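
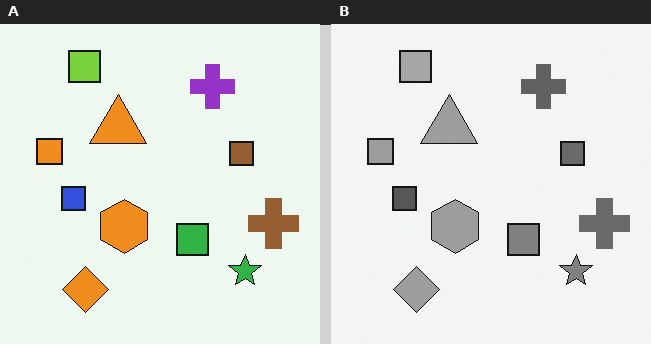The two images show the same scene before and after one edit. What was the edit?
This is the original image converted to grayscale.

All color is removed — every shape is now a shade of grey.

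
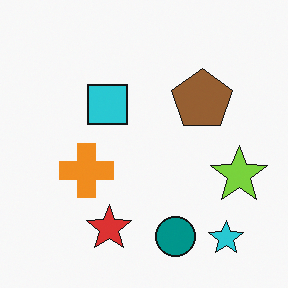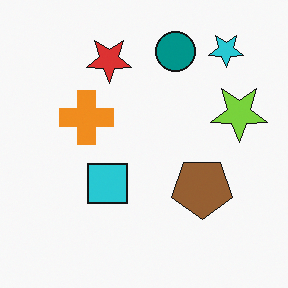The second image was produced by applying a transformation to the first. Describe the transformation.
This is the original image flipped vertically (top ↔ bottom).

The cyan star is in the bottom-right of the first image and the top-right of the second — shapes on opposite sides of the horizontal midline have swapped in a mirror flip.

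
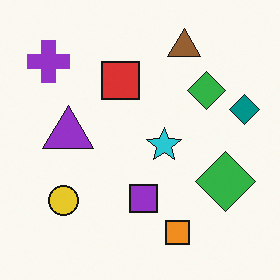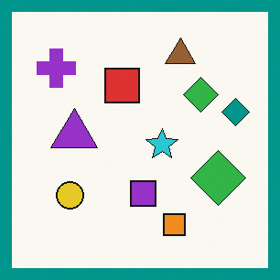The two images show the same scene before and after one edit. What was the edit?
This is the original image framed with a teal border.

A solid teal frame runs around the edge of the second image, with the content slightly shrunk inside it.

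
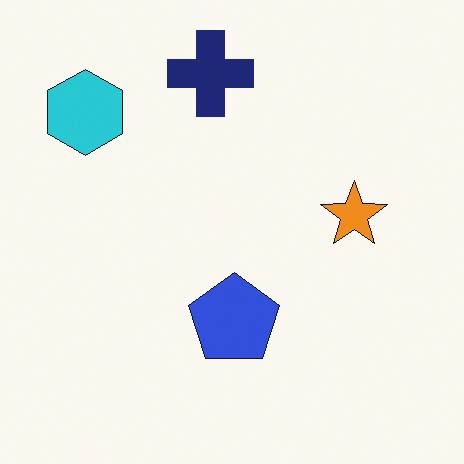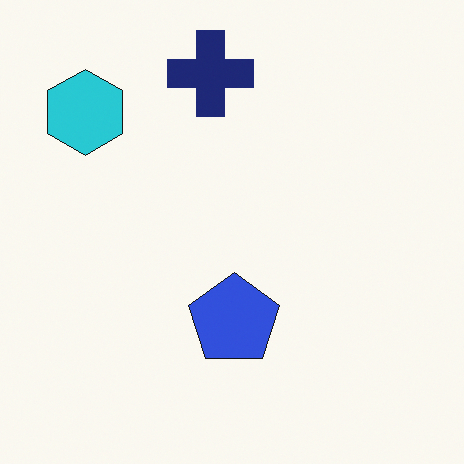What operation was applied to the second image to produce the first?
This is the original image overlaid with an additional orange star.

An orange star appears in the first image that is absent from the second.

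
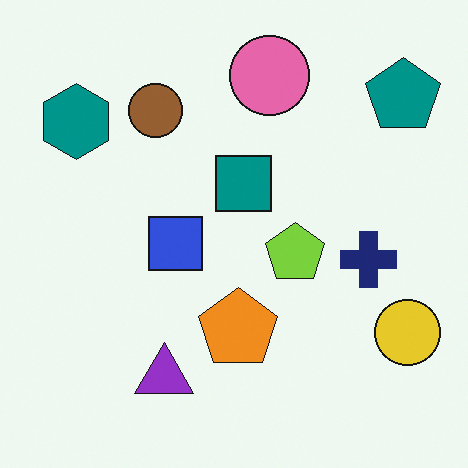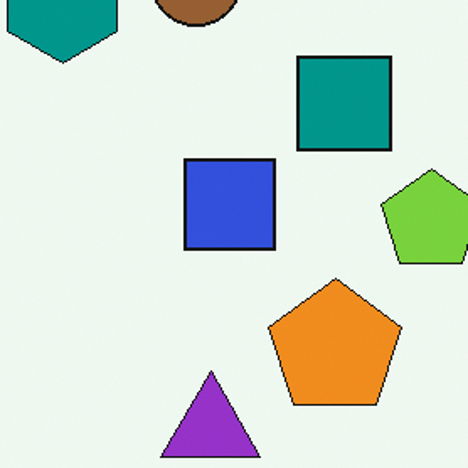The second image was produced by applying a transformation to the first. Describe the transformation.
This is the original image cropped tightly and scaled back up.

The visible shapes are larger and the field of view is narrower; shapes near the original edges may be partly or wholly outside the frame — a crop-and-rescale.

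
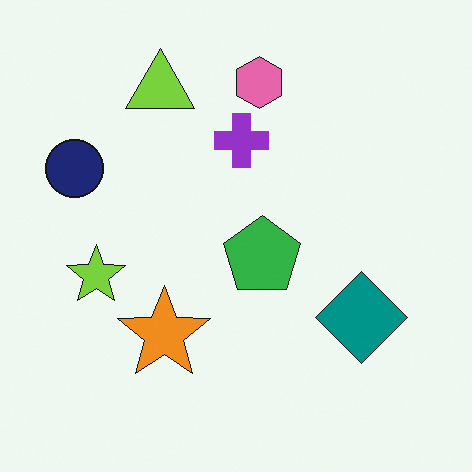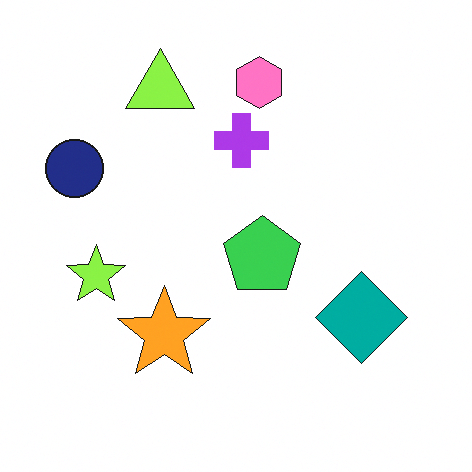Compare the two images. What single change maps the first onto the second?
The image was brightened a little.

Every pixel — background and shapes alike — is uniformly brightened.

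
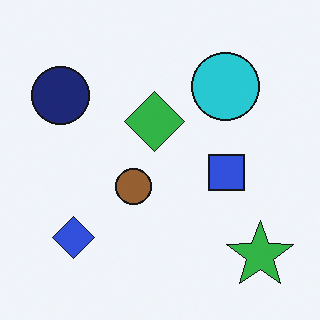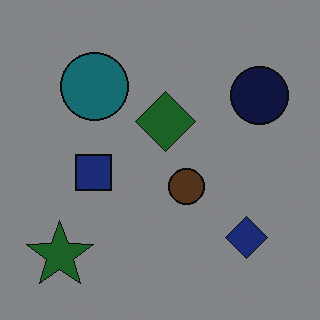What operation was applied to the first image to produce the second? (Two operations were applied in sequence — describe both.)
Flipped horizontally (left ↔ right), then substantially darkened.

The green star is in the bottom-right of the first image and the bottom-left of the second — shapes on opposite sides of the vertical midline have swapped in a mirror flip. Every pixel — background and shapes alike — is uniformly darkened.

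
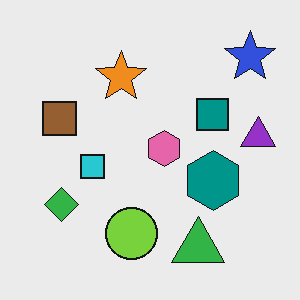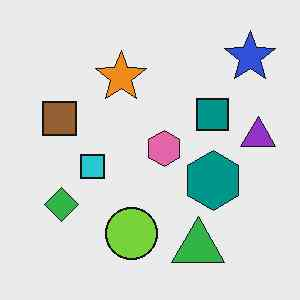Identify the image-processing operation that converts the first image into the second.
The transformation is: JPEG-compressed with visible artifacts.

Blocky 8×8 compression artifacts appear around shape edges and the flat background shows ringing — characteristic JPEG degradation.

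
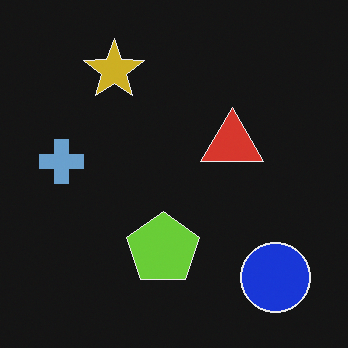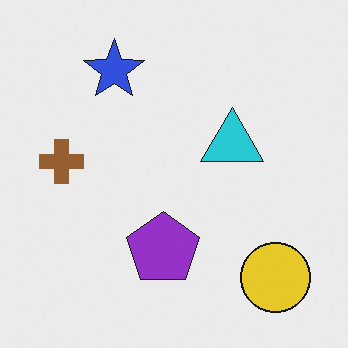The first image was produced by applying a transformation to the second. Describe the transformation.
It was color-inverted (negative).

The light background has become dark and every shape's color is its complement — a photographic negative.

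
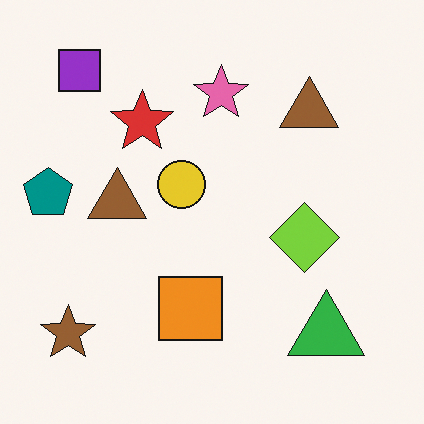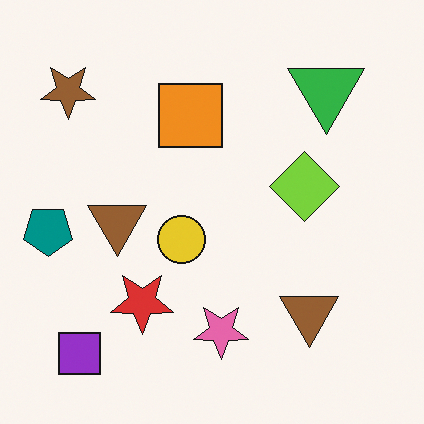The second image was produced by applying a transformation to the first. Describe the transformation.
It was flipped vertically (top ↔ bottom).

The purple square is in the top-left of the first image and the bottom-left of the second — shapes on opposite sides of the horizontal midline have swapped in a mirror flip.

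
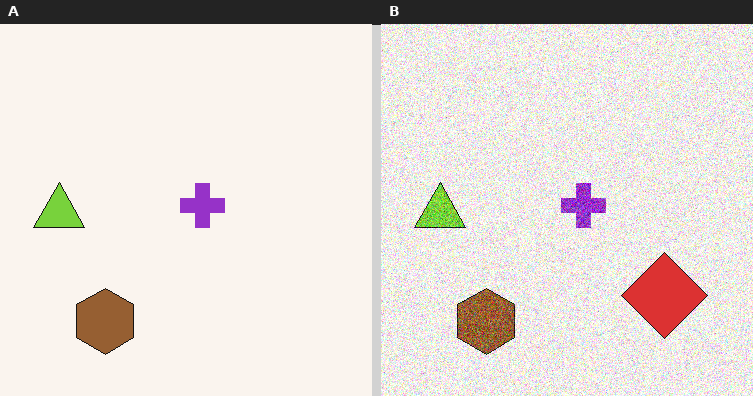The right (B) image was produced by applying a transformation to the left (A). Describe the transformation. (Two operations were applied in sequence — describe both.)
Degraded with strong gaussian noise, then overlaid with an additional red diamond.

Random speckle covers the whole image, including the flat background. A red diamond appears in the right (B) image that is absent from the left (A).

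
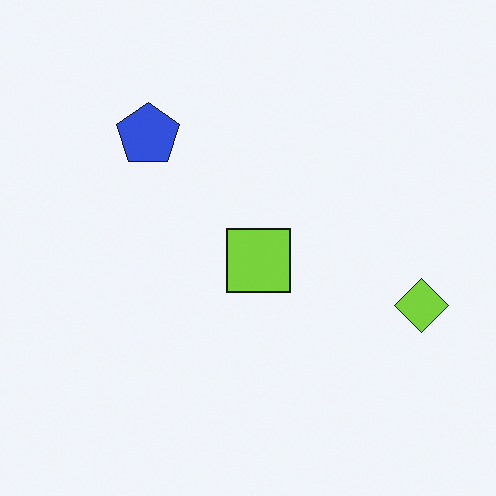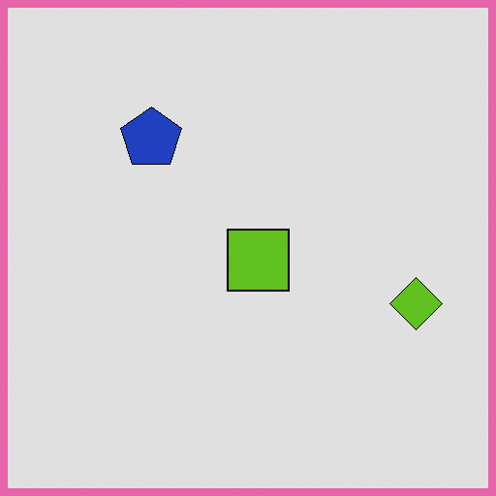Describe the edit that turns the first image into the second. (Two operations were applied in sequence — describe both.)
It was moderately posterized, then framed with a pink border.

Each flat color has snapped to a coarser quantized level — most visibly, the near-white background has dropped to a flat grey. A solid pink frame runs around the edge of the second image, with the content slightly shrunk inside it.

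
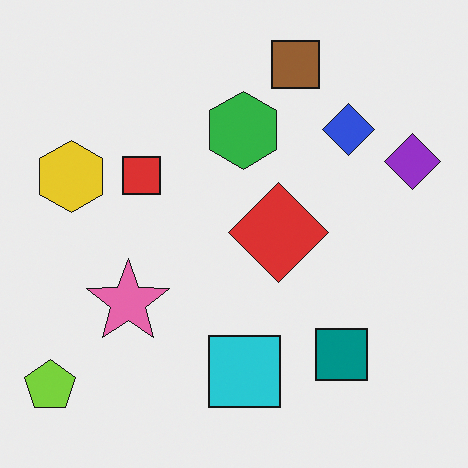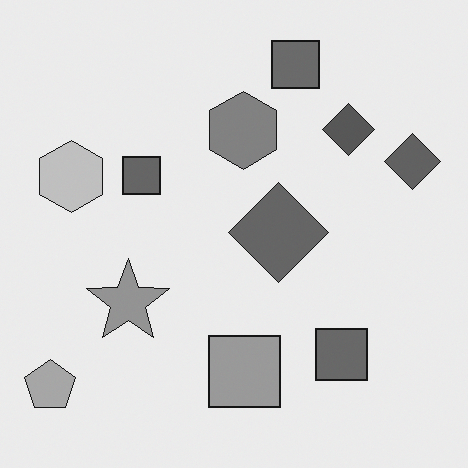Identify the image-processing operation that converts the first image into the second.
Converted to grayscale.

All color is removed — every shape is now a shade of grey.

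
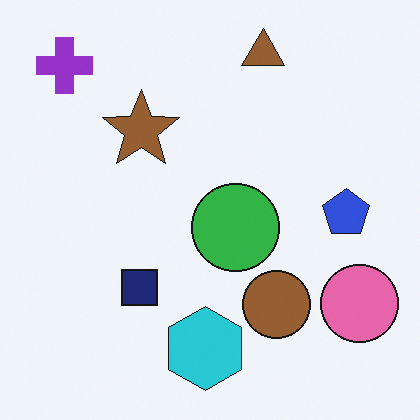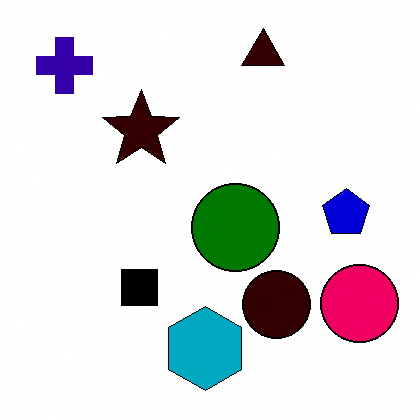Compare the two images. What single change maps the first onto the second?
Given much higher contrast.

Tones are pushed away from mid-grey across the whole image — a global contrast change.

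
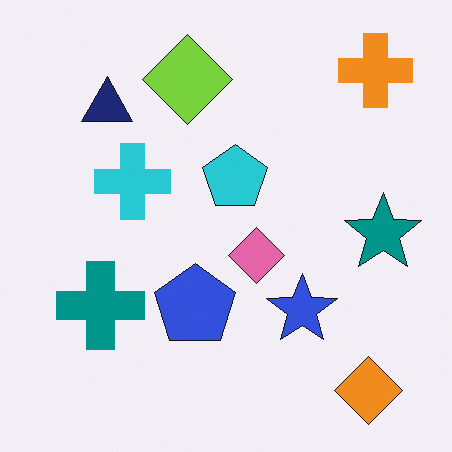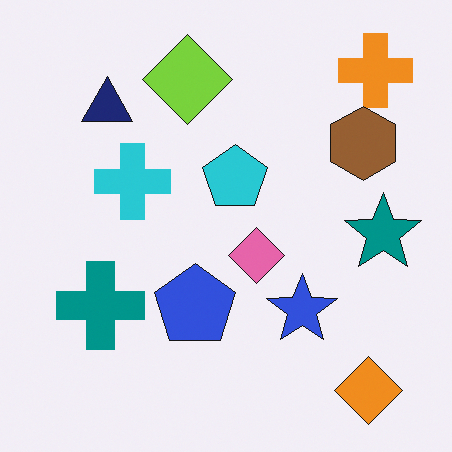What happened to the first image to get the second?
This is the original image overlaid with an additional brown hexagon.

A brown hexagon appears in the second image that is absent from the first.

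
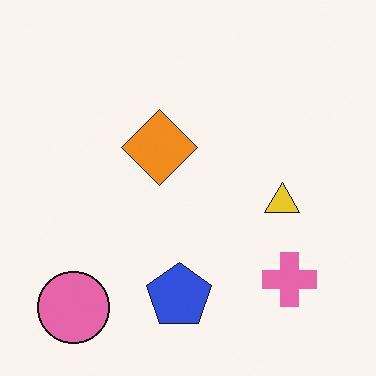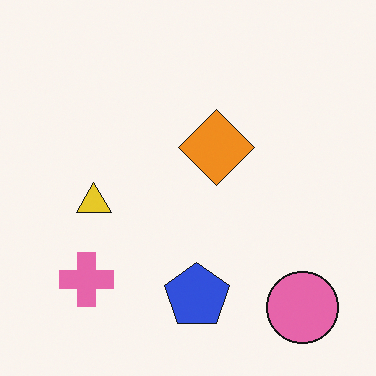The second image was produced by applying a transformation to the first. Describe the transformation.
It was flipped horizontally (left ↔ right).

The pink circle is in the bottom-left of the first image and the bottom-right of the second — shapes on opposite sides of the vertical midline have swapped in a mirror flip.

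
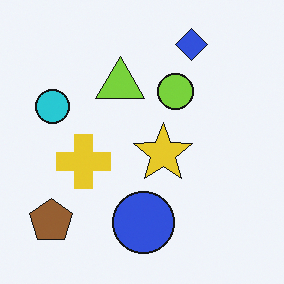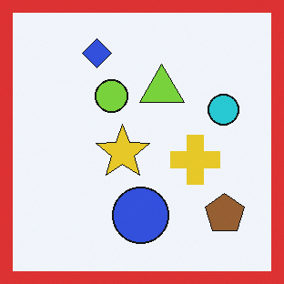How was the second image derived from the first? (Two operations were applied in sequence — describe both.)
This is the original image flipped horizontally (left ↔ right), then framed with a red border.

The brown pentagon is in the bottom-left of the first image and the bottom-right of the second — shapes on opposite sides of the vertical midline have swapped in a mirror flip. A solid red frame runs around the edge of the second image, with the content slightly shrunk inside it.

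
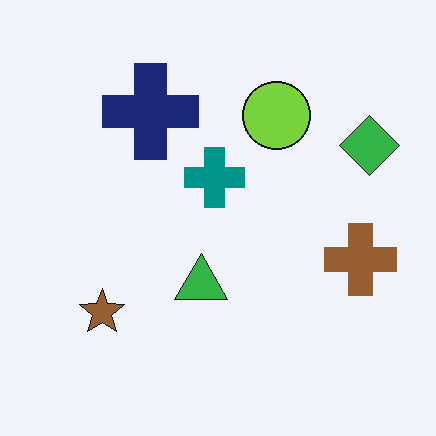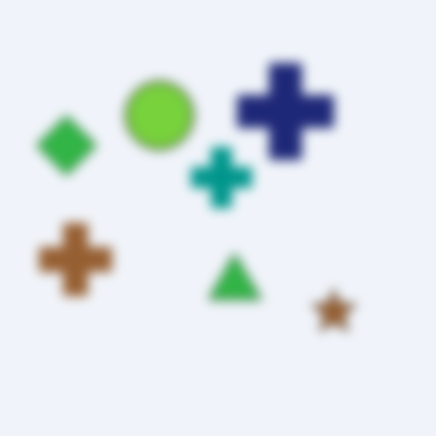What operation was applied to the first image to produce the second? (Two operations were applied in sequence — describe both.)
The transformation is: heavily blurred, then flipped horizontally (left ↔ right).

Shape edges and outlines are uniformly softened across the whole image. The green diamond is in the top-right of the first image and the top-left of the second — shapes on opposite sides of the vertical midline have swapped in a mirror flip.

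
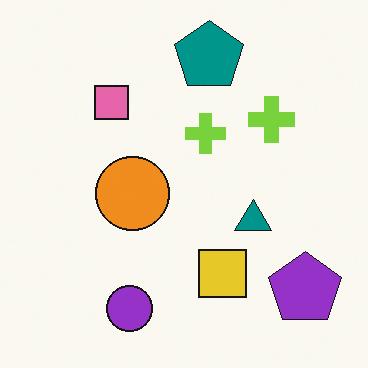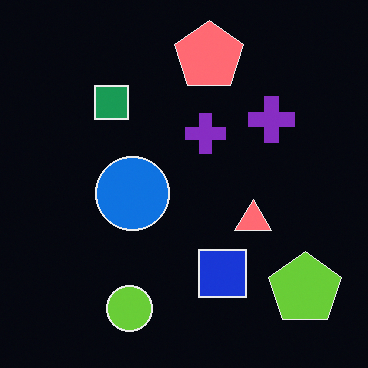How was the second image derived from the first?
The image was color-inverted (negative).

The light background has become dark and every shape's color is its complement — a photographic negative.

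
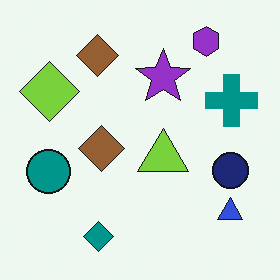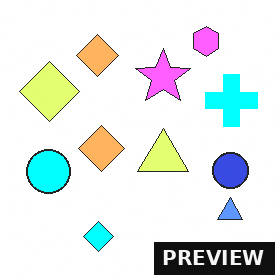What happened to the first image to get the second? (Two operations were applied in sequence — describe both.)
The second image is the first brightened a lot, then watermarked with the text "PREVIEW" in the lower-right corner.

Every pixel — background and shapes alike — is uniformly brightened. A dark label reading "PREVIEW" appears in the lower-right corner.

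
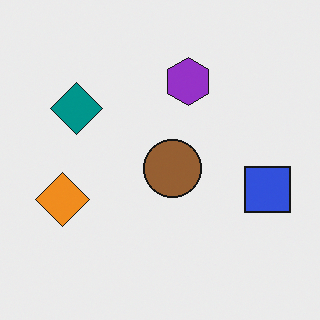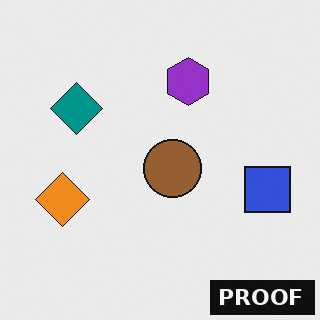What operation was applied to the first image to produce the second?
The image was watermarked with the text "PROOF" in the lower-right corner.

A dark label reading "PROOF" appears in the lower-right corner.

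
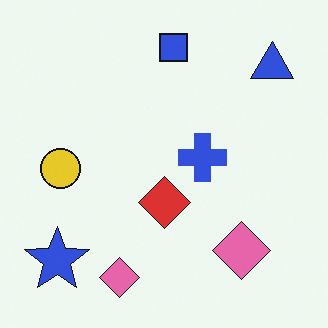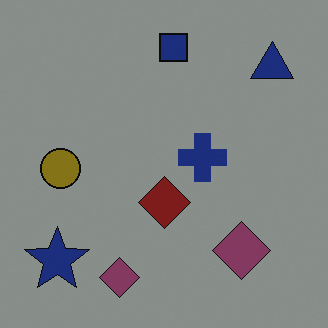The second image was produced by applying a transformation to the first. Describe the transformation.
The transformation is: substantially darkened.

Every pixel — background and shapes alike — is uniformly darkened.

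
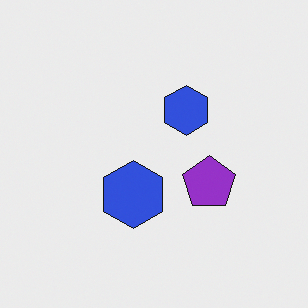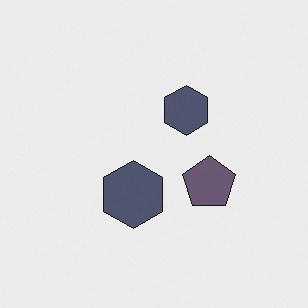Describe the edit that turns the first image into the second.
This is the original image made much more muted (saturation change).

All colors are more muted and greyish — a global saturation change.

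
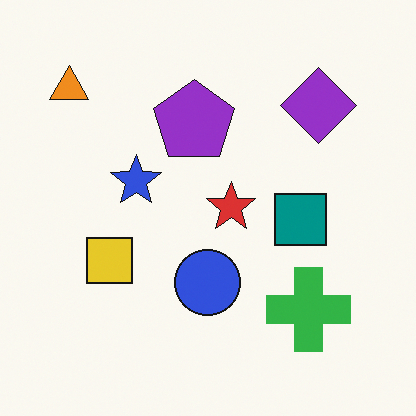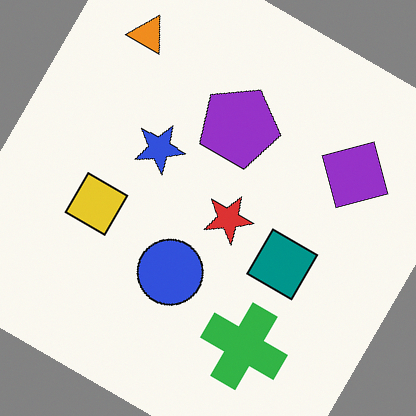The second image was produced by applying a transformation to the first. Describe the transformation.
It was rotated clockwise by a large amount — several tens of degrees.

Every shape is tilted by the same angle and the image corners show triangular fill wedges — a whole-image rotation by a non-right angle.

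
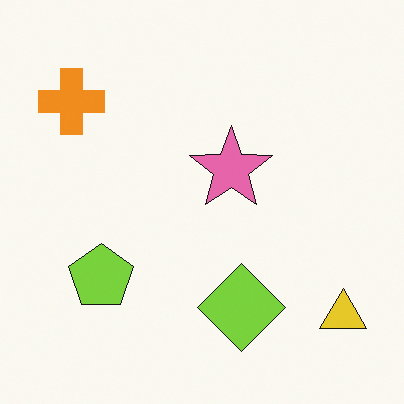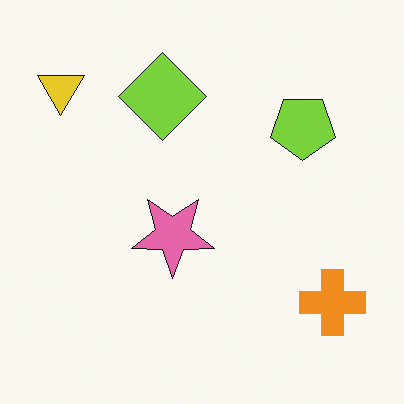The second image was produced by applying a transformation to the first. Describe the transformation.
It was rotated 180°.

The yellow triangle sits in the bottom-right of the first image and the top-left of the second — consistent with a whole-image 180° rotation.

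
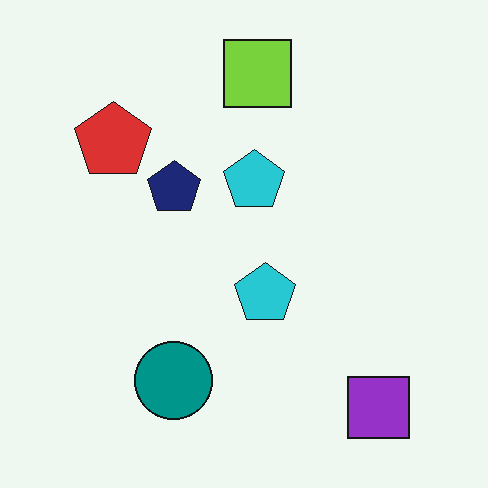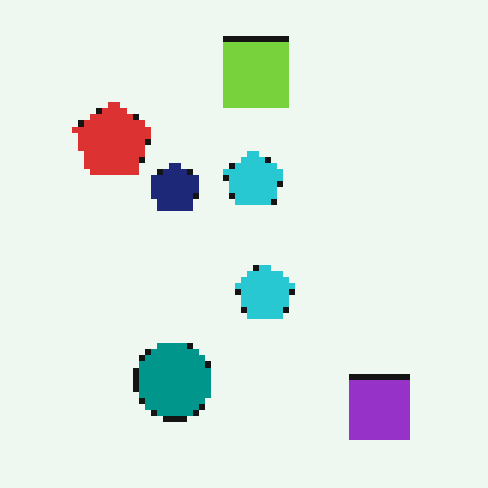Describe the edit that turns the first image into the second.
The transformation is: pixelated into visible square blocks.

Shapes are reduced to large square blocks; fine edges and outlines are lost — a downscale-then-upscale (mosaic) effect.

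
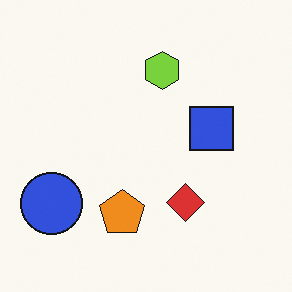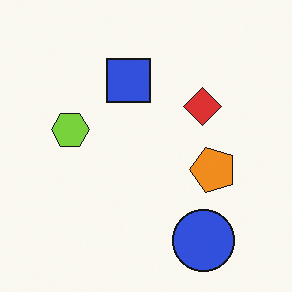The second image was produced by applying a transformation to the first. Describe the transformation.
The transformation is: rotated 90° counter-clockwise.

The blue circle sits in the bottom-left of the first image and the bottom-right of the second — consistent with a whole-image 90° counter-clockwise rotation.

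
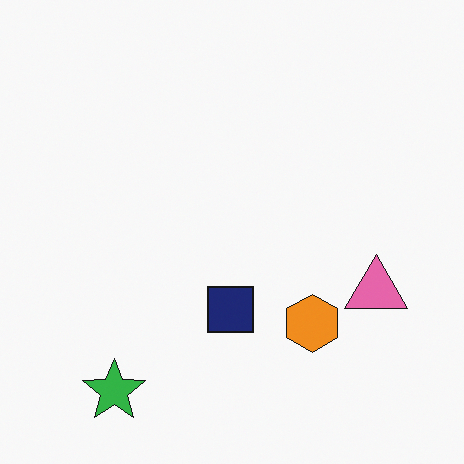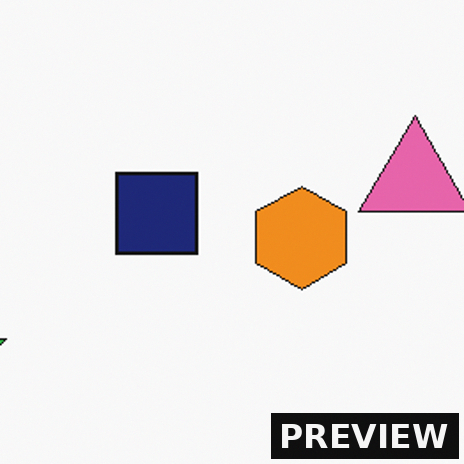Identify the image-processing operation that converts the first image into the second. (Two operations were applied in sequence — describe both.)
This is the original image cropped to a noticeably smaller region and rescaled, then watermarked with the text "PREVIEW" in the lower-right corner.

The visible shapes are larger and the field of view is narrower; shapes near the original edges may be partly or wholly outside the frame — a crop-and-rescale. A dark label reading "PREVIEW" appears in the lower-right corner.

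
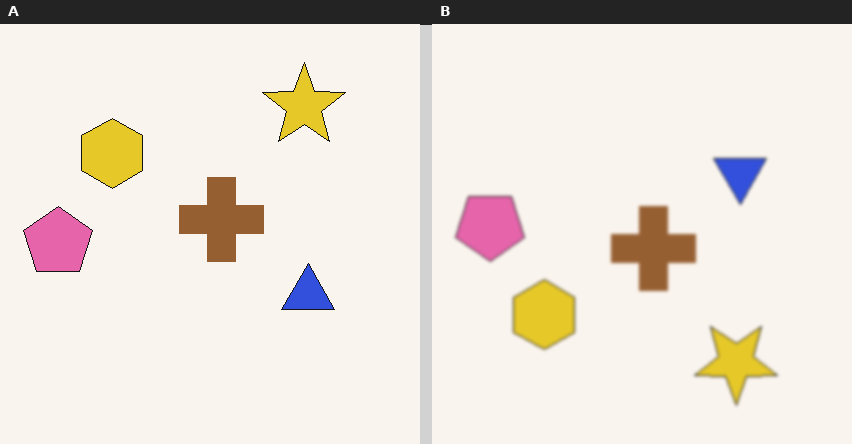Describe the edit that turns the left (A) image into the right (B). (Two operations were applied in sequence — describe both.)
The image was lightly blurred, then flipped vertically (top ↔ bottom).

Shape edges and outlines are uniformly softened across the whole image. The yellow star is in the top-right of the left (A) image and the bottom-right of the right (B) — shapes on opposite sides of the horizontal midline have swapped in a mirror flip.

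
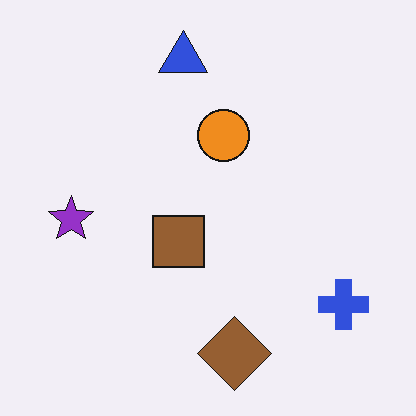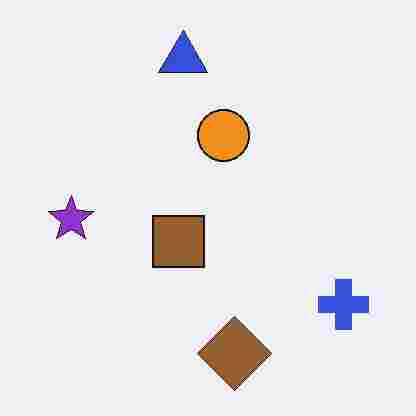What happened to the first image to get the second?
This is the original image heavily JPEG-compressed with obvious blocking artifacts.

Blocky 8×8 compression artifacts appear around shape edges and the flat background shows ringing — characteristic JPEG degradation.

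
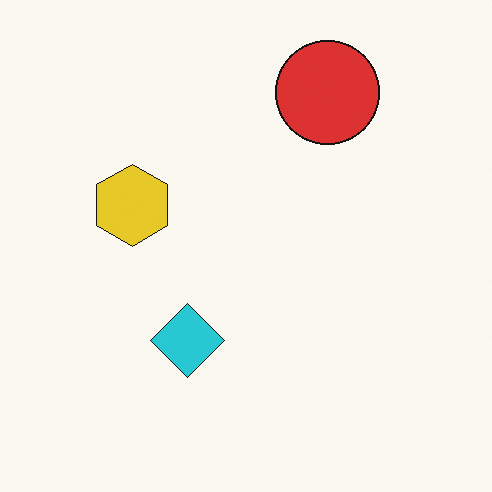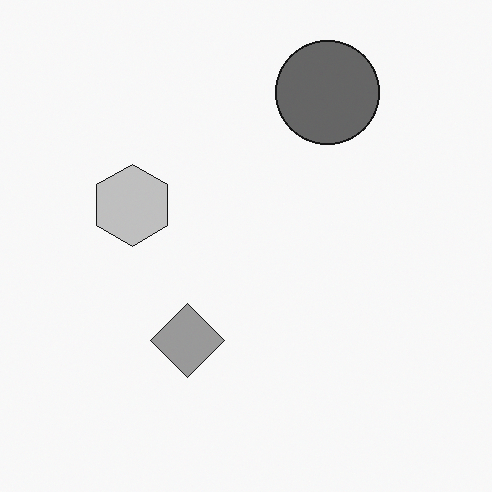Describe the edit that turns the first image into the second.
This is the original image converted to grayscale.

All color is removed — every shape is now a shade of grey.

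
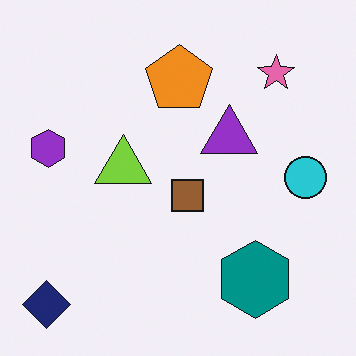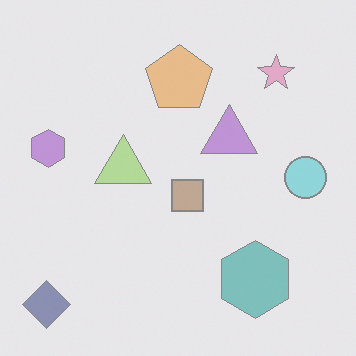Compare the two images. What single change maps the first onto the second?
Washed out (contrast reduced).

Tones are pushed toward mid-grey across the whole image — a global contrast change.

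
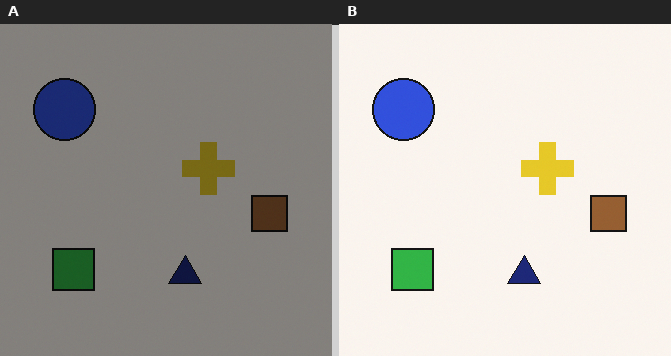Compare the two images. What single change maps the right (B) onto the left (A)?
This is the original image darkened a lot.

Every pixel — background and shapes alike — is uniformly darkened.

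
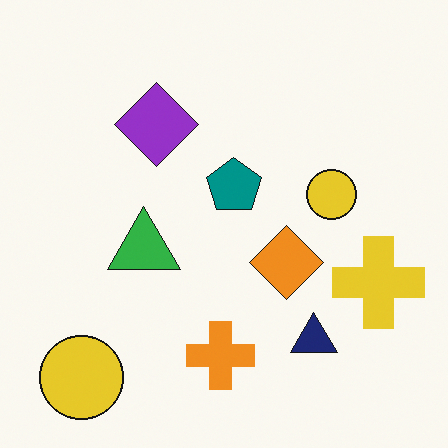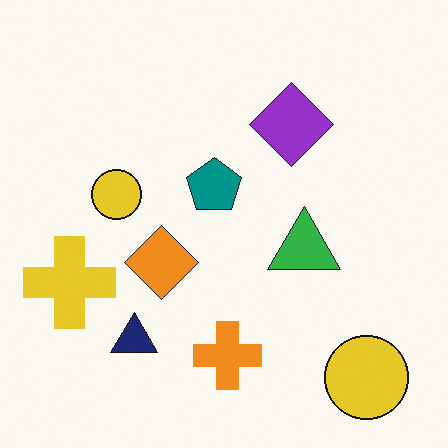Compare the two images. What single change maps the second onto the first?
It was flipped horizontally (left ↔ right).

The yellow cross is in the left of the second image and the right of the first — shapes on opposite sides of the vertical midline have swapped in a mirror flip.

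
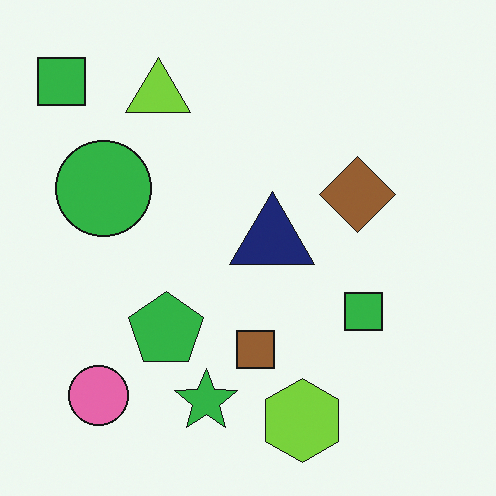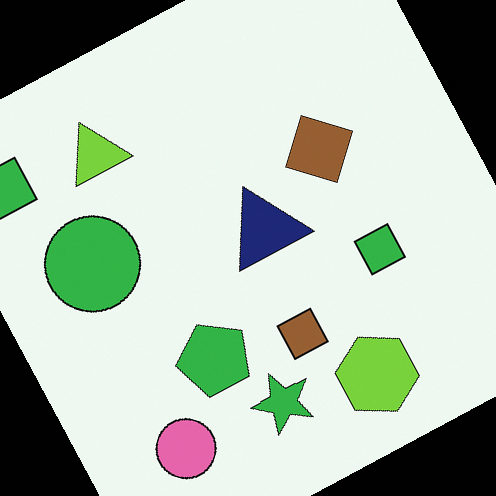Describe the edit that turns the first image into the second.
The second image is the first rotated counter-clockwise by a clearly visible amount.

Every shape is tilted by the same angle and the image corners show triangular fill wedges — a whole-image rotation by a non-right angle.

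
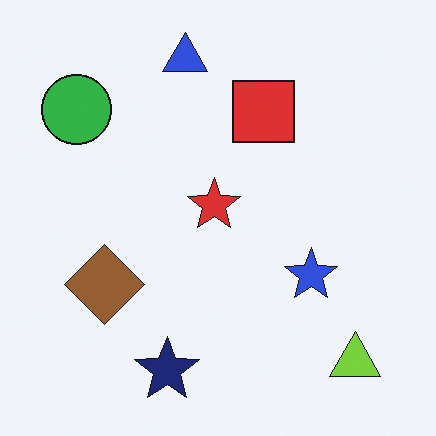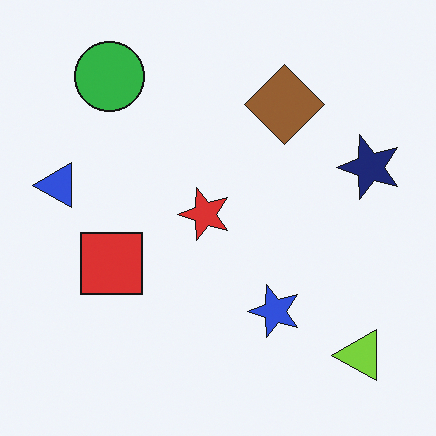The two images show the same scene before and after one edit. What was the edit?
Transposed (reflected across the top-left ↔ bottom-right diagonal).

Shapes have swapped their row and column positions — what was in the top-right is now in the bottom-left — a diagonal reflection.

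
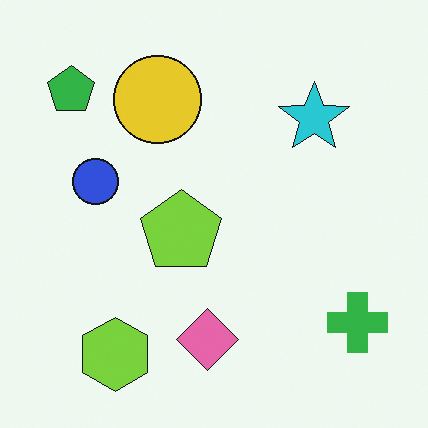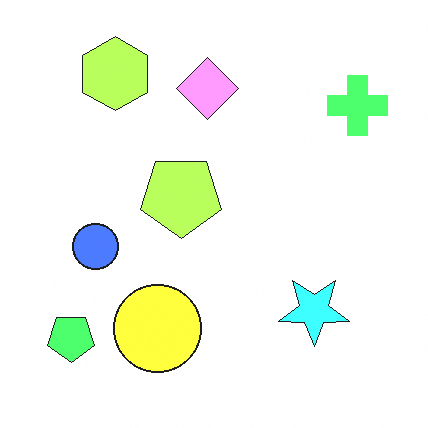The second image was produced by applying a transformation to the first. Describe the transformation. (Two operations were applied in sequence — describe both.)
Substantially brightened, then flipped vertically (top ↔ bottom).

Every pixel — background and shapes alike — is uniformly brightened. The lime hexagon is in the bottom-left of the first image and the top-left of the second — shapes on opposite sides of the horizontal midline have swapped in a mirror flip.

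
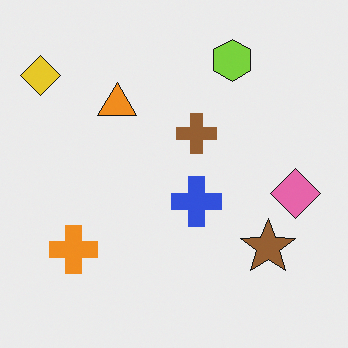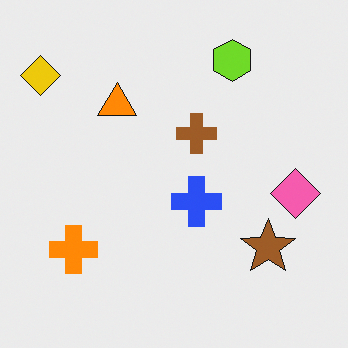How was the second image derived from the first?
It was slightly oversaturated.

All colors are more vivid — a global saturation change.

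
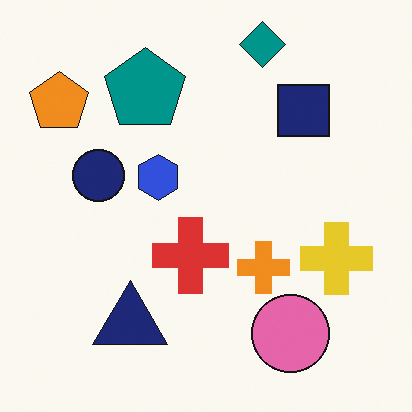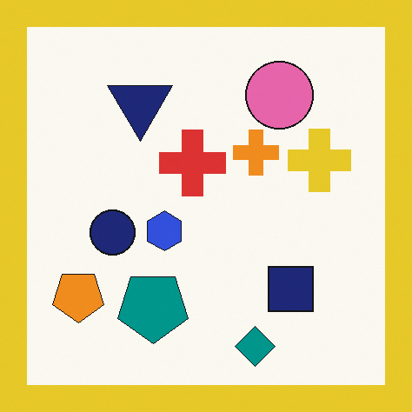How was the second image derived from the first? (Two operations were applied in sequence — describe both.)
This is the original image flipped vertically (top ↔ bottom), then framed with a yellow border.

The teal diamond is in the top of the first image and the bottom of the second — shapes on opposite sides of the horizontal midline have swapped in a mirror flip. A solid yellow frame runs around the edge of the second image, with the content slightly shrunk inside it.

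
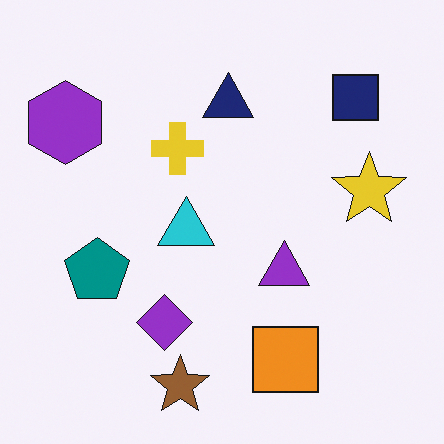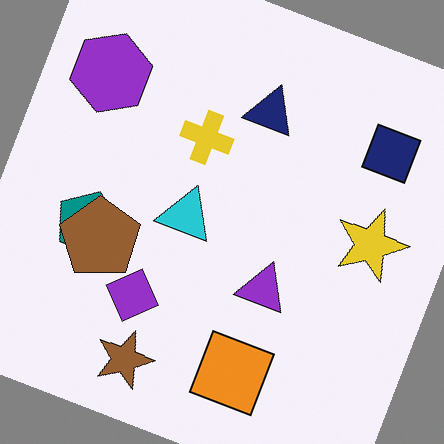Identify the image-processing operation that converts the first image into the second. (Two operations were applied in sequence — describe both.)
Rotated clockwise by a clearly visible amount, then overlaid with an additional brown pentagon.

Every shape is tilted by the same angle and the image corners show triangular fill wedges — a whole-image rotation by a non-right angle. A brown pentagon appears in the second image that is absent from the first.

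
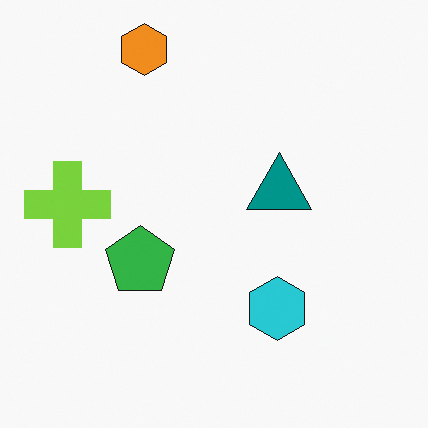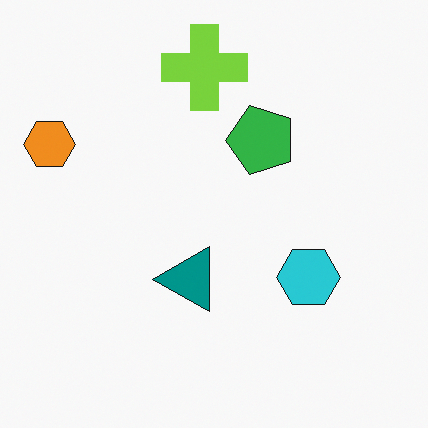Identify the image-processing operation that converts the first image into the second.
The second image is the first transposed (reflected across the top-left ↔ bottom-right diagonal).

Shapes have swapped their row and column positions — what was in the top-right is now in the bottom-left — a diagonal reflection.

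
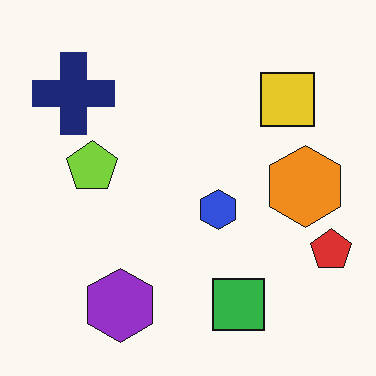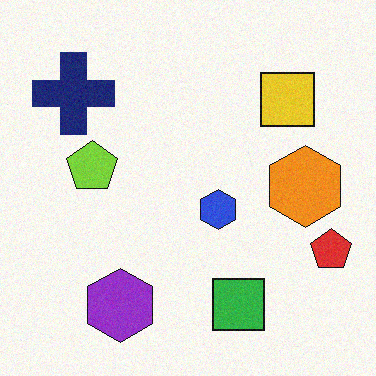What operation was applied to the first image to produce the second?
This is the original image degraded with light additive noise.

Random speckle covers the whole image, including the flat background.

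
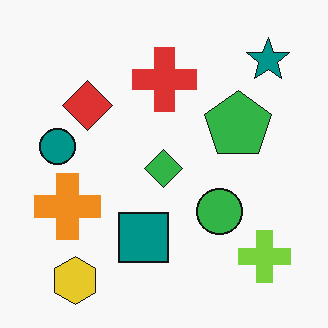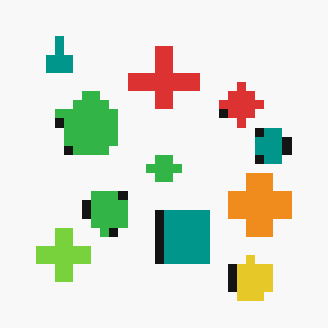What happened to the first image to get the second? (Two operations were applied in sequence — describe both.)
It was flipped horizontally (left ↔ right), then coarsely pixelated.

The teal circle is in the left of the first image and the right of the second — shapes on opposite sides of the vertical midline have swapped in a mirror flip. Shapes are reduced to large square blocks; fine edges and outlines are lost — a downscale-then-upscale (mosaic) effect.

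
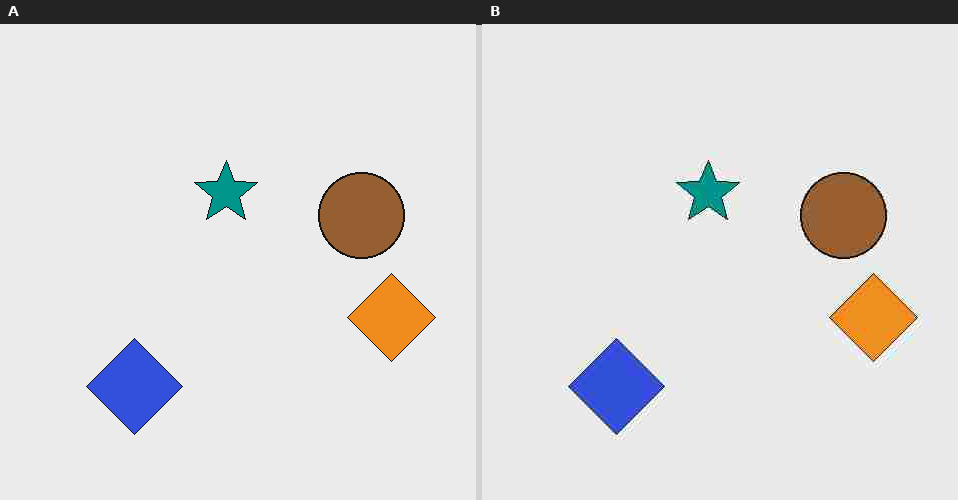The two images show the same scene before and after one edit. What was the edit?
It was degraded with heavy JPEG compression.

Blocky 8×8 compression artifacts appear around shape edges and the flat background shows ringing — characteristic JPEG degradation.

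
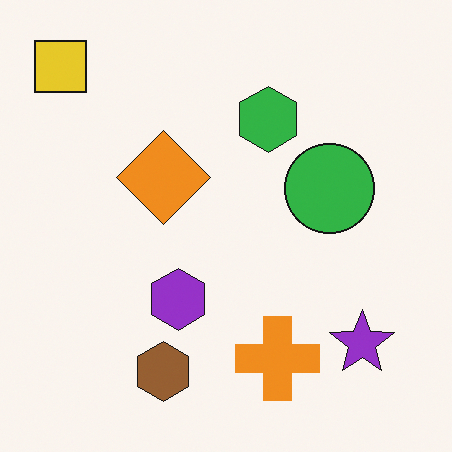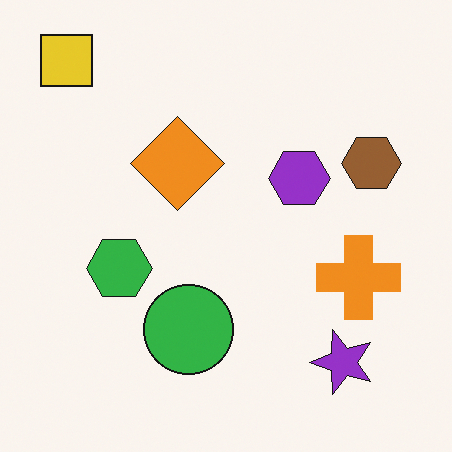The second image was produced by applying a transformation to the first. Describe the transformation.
Transposed (reflected across the top-left ↔ bottom-right diagonal).

Shapes have swapped their row and column positions — what was in the top-right is now in the bottom-left — a diagonal reflection.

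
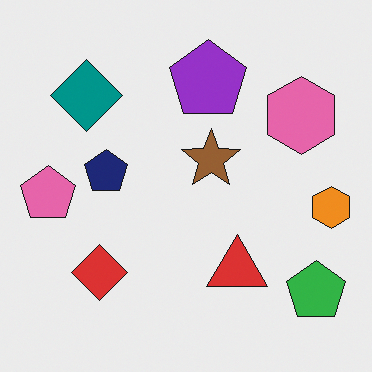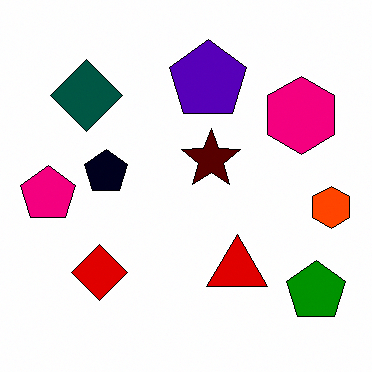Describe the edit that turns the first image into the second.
Boosted in contrast.

Tones are pushed away from mid-grey across the whole image — a global contrast change.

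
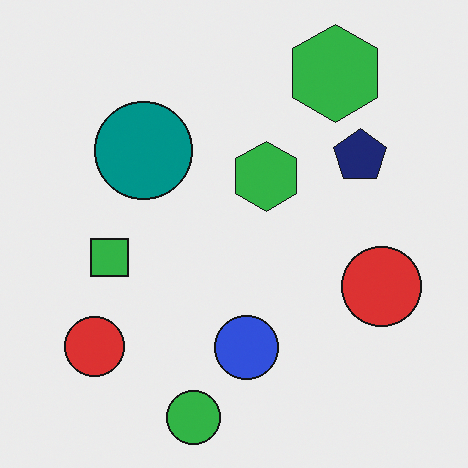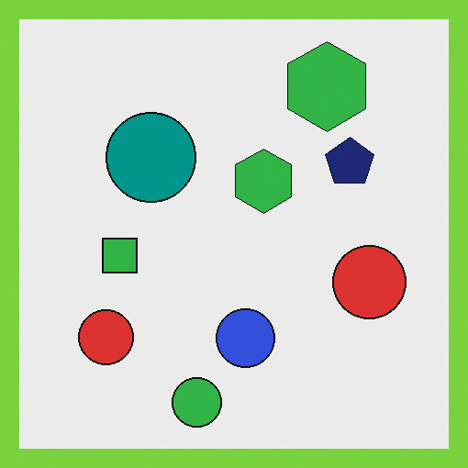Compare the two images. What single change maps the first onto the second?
Framed with a lime border.

A solid lime frame runs around the edge of the second image, with the content slightly shrunk inside it.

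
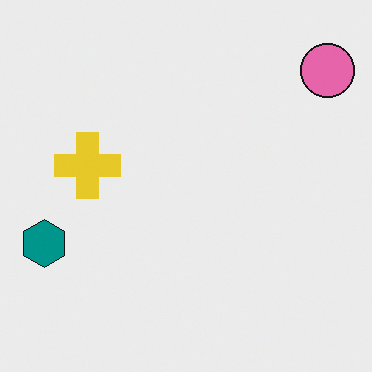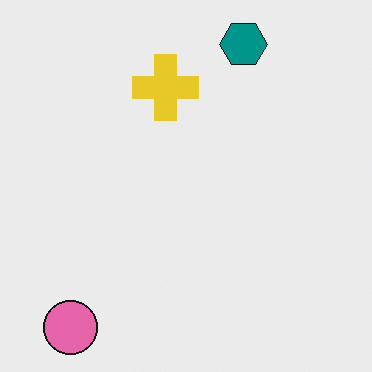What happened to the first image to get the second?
The image was transposed (reflected across the top-left ↔ bottom-right diagonal).

Shapes have swapped their row and column positions — what was in the top-right is now in the bottom-left — a diagonal reflection.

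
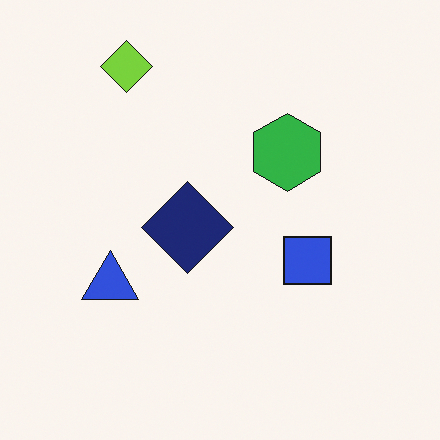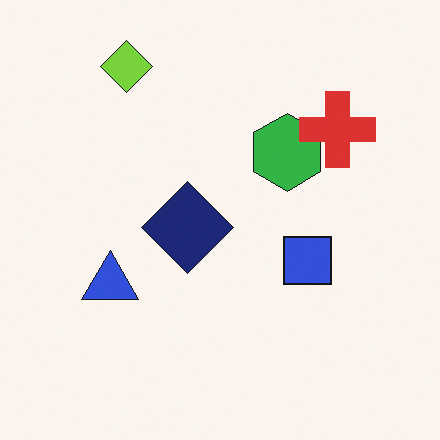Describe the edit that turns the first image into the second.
Overlaid with an additional red cross.

A red cross appears in the second image that is absent from the first.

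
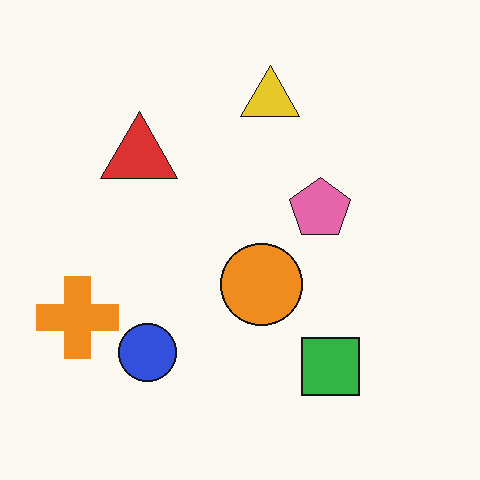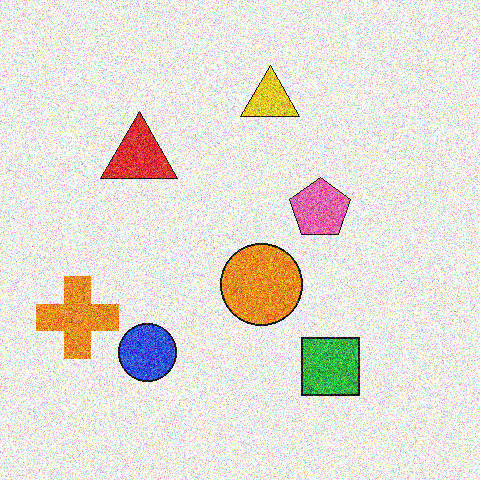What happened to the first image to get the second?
The second image is the first degraded with strong gaussian noise.

Random speckle covers the whole image, including the flat background.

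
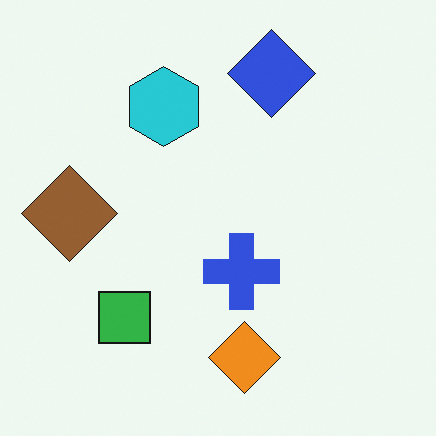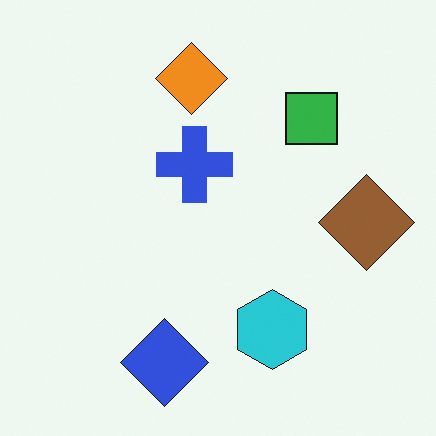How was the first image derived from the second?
This is the original image rotated 180°.

The blue diamond sits in the bottom of the second image and the top of the first — consistent with a whole-image 180° rotation.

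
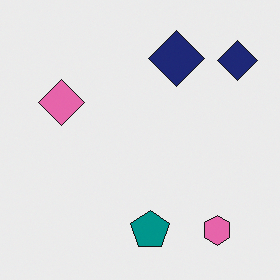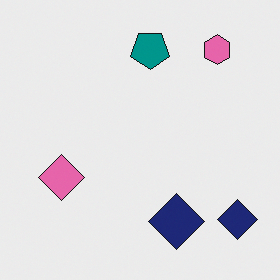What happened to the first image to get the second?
It was flipped vertically (top ↔ bottom).

The teal pentagon is in the bottom of the first image and the top of the second — shapes on opposite sides of the horizontal midline have swapped in a mirror flip.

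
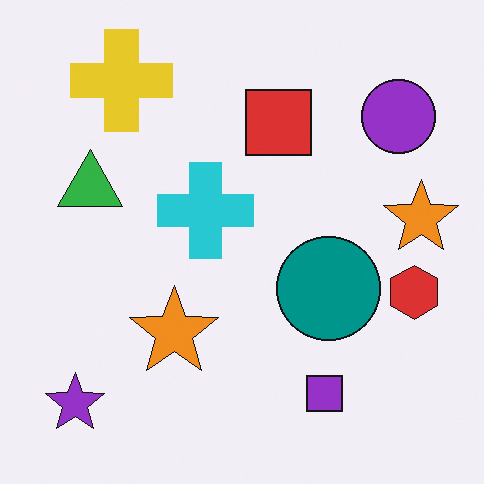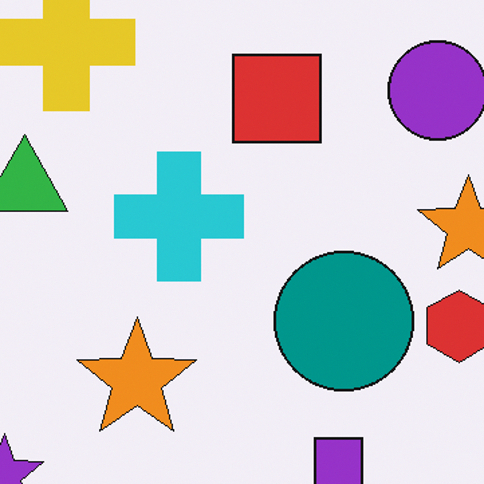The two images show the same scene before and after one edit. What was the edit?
It was cropped to a modestly smaller region and rescaled.

The visible shapes are larger and the field of view is narrower; shapes near the original edges may be partly or wholly outside the frame — a crop-and-rescale.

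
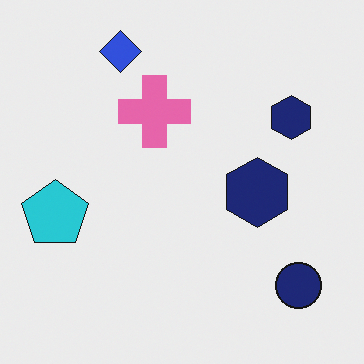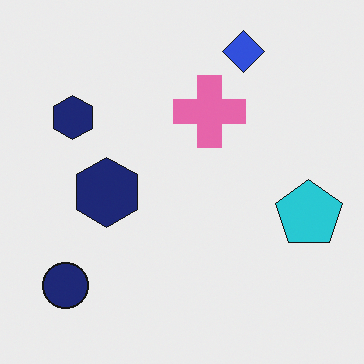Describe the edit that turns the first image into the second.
It was flipped horizontally (left ↔ right).

The cyan pentagon is in the left of the first image and the right of the second — shapes on opposite sides of the vertical midline have swapped in a mirror flip.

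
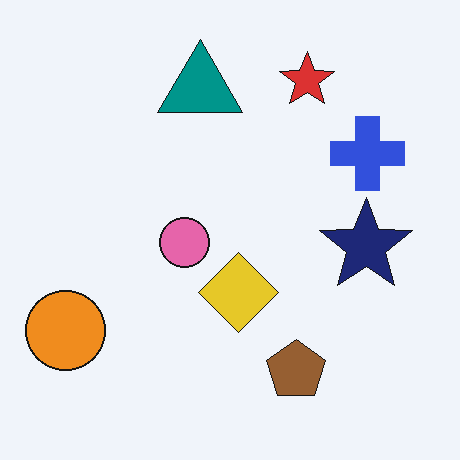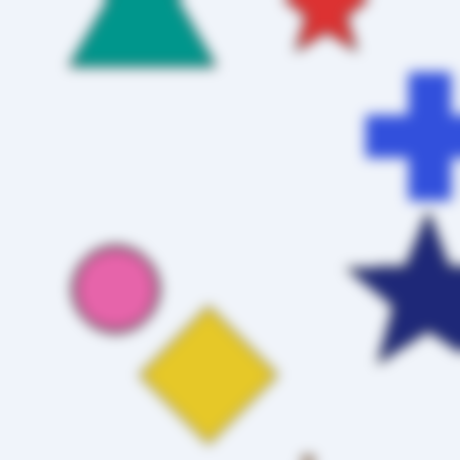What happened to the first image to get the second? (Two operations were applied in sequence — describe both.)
The image was cropped tightly and scaled back up, then strongly gaussian-blurred.

The visible shapes are larger and the field of view is narrower; shapes near the original edges may be partly or wholly outside the frame — a crop-and-rescale. Shape edges and outlines are uniformly softened across the whole image.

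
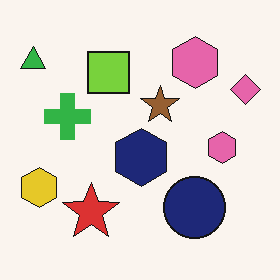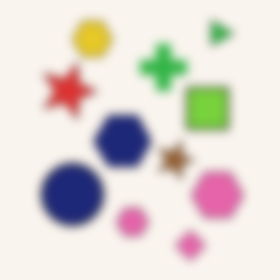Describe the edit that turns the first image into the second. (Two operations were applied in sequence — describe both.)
Rotated 90° clockwise, then heavily blurred.

The green triangle sits in the top-left of the first image and the top-right of the second — consistent with a whole-image 90° clockwise rotation. Shape edges and outlines are uniformly softened across the whole image.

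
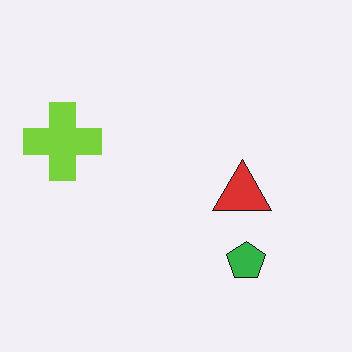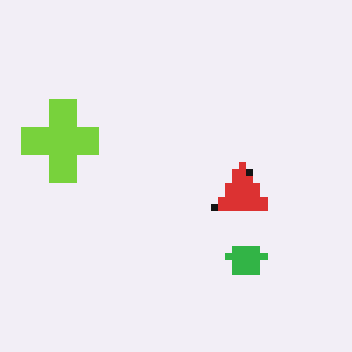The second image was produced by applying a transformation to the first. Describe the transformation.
The transformation is: moderately pixelated.

Shapes are reduced to large square blocks; fine edges and outlines are lost — a downscale-then-upscale (mosaic) effect.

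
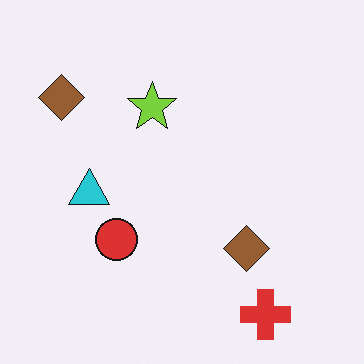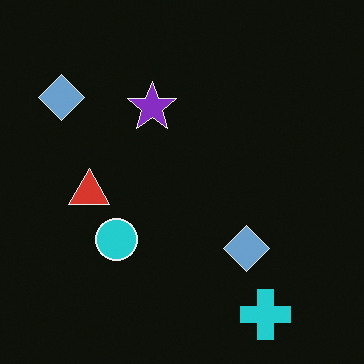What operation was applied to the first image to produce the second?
It was color-inverted (negative).

The light background has become dark and every shape's color is its complement — a photographic negative.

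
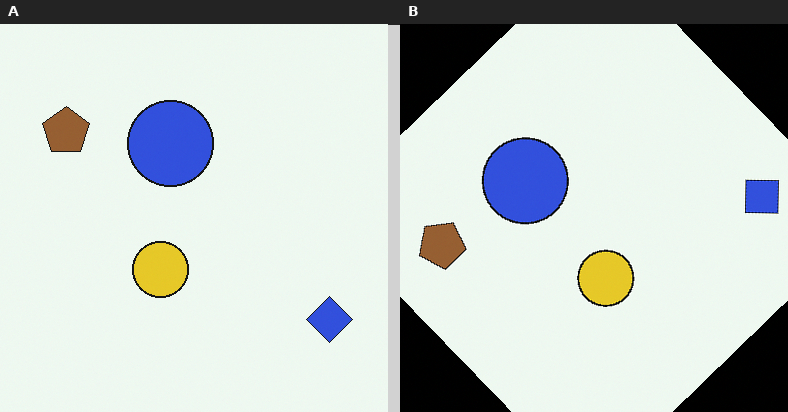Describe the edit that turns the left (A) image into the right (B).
The right (B) image is the left (A) rotated counter-clockwise by a large amount — several tens of degrees.

Every shape is tilted by the same angle and the image corners show triangular fill wedges — a whole-image rotation by a non-right angle.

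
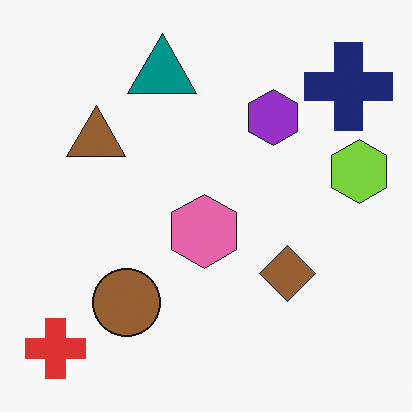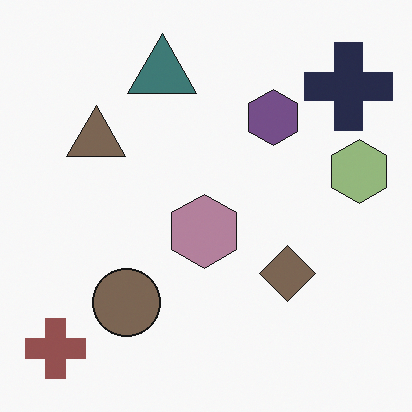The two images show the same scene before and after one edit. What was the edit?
This is the original image made much more muted (saturation change).

All colors are more muted and greyish — a global saturation change.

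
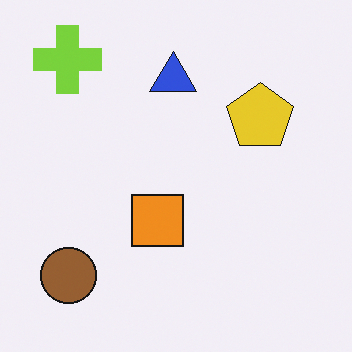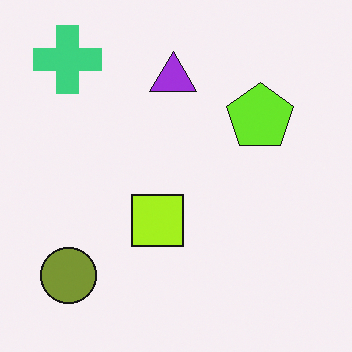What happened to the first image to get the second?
The transformation is: hue-shifted slightly.

Every shape's color has rotated by the same amount around the hue wheel — a uniform hue shift.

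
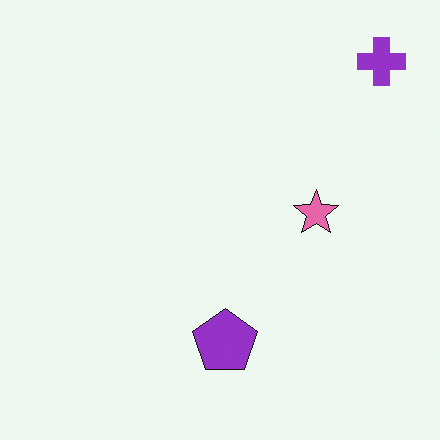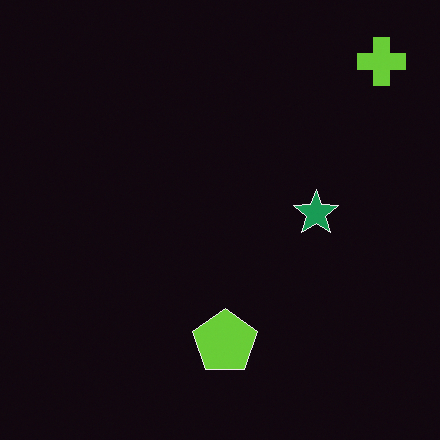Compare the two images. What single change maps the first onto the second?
It was color-inverted (negative).

The light background has become dark and every shape's color is its complement — a photographic negative.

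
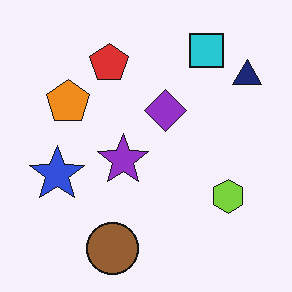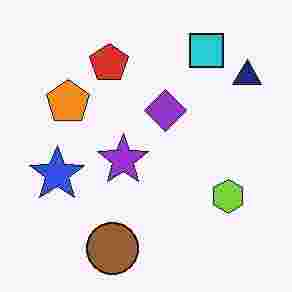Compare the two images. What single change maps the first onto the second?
It was heavily JPEG-compressed with obvious blocking artifacts.

Blocky 8×8 compression artifacts appear around shape edges and the flat background shows ringing — characteristic JPEG degradation.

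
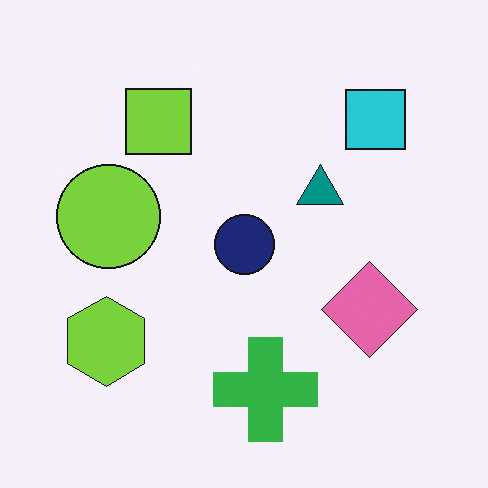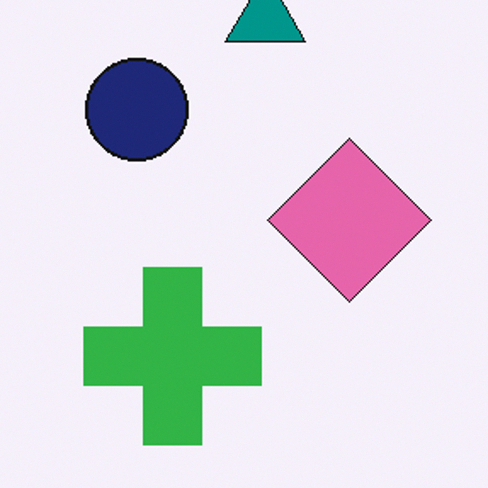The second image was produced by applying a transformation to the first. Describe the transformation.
The second image is the first cropped to a noticeably smaller region and rescaled.

The visible shapes are larger and the field of view is narrower; shapes near the original edges may be partly or wholly outside the frame — a crop-and-rescale.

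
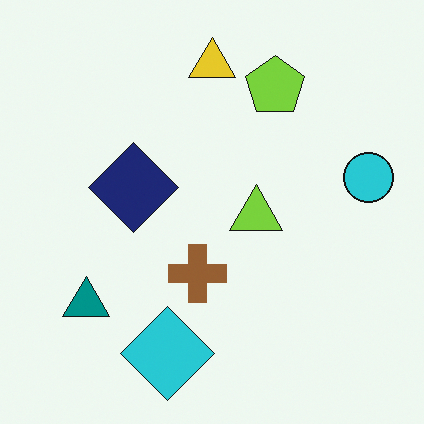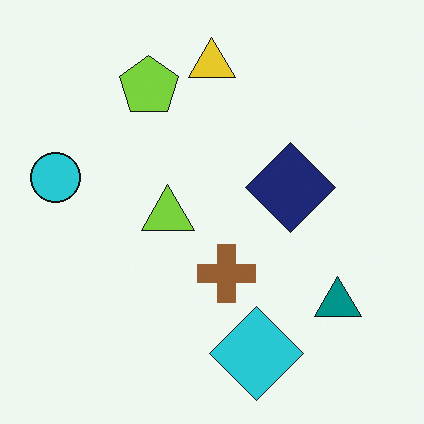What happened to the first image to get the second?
The transformation is: flipped horizontally (left ↔ right).

The cyan circle is in the right of the first image and the left of the second — shapes on opposite sides of the vertical midline have swapped in a mirror flip.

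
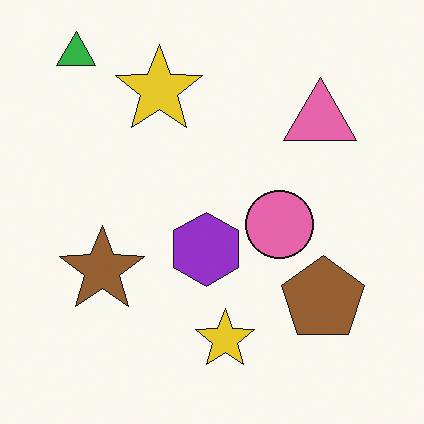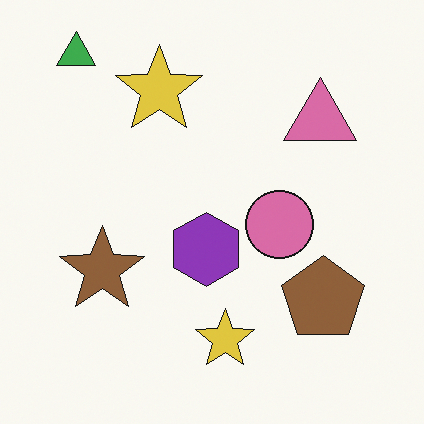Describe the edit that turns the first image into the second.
The second image is the first slightly desaturated.

All colors are more muted and greyish — a global saturation change.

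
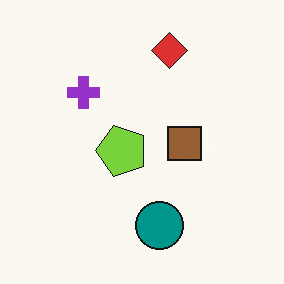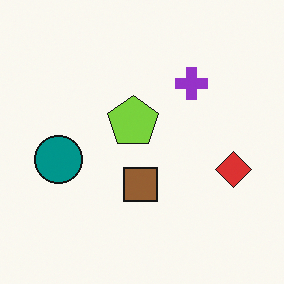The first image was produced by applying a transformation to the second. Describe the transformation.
This is the original image rotated 90° counter-clockwise.

The red diamond sits in the right of the second image and the top of the first — consistent with a whole-image 90° counter-clockwise rotation.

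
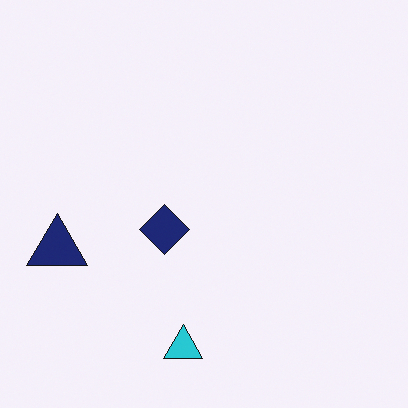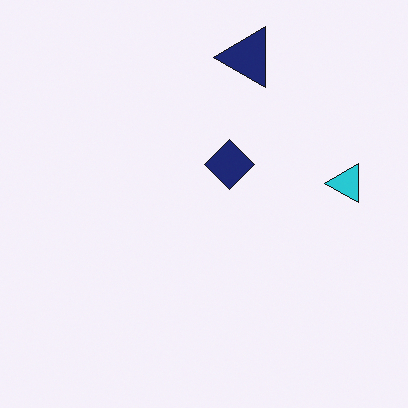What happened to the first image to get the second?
This is the original image transposed (reflected across the top-left ↔ bottom-right diagonal).

Shapes have swapped their row and column positions — what was in the top-right is now in the bottom-left — a diagonal reflection.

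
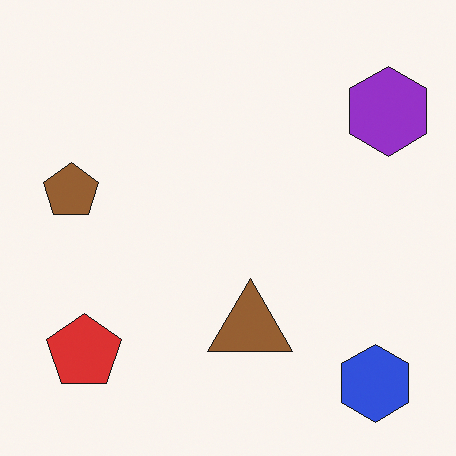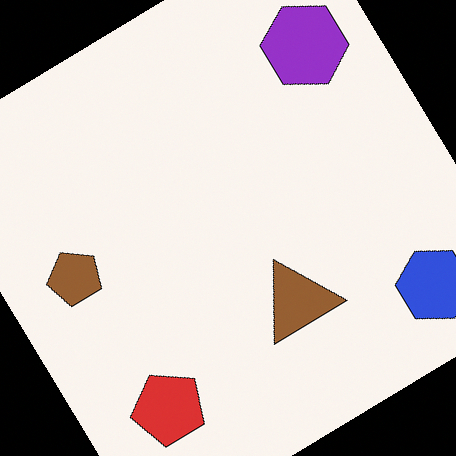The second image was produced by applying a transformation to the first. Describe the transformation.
The second image is the first rotated counter-clockwise by a large amount — several tens of degrees.

Every shape is tilted by the same angle and the image corners show triangular fill wedges — a whole-image rotation by a non-right angle.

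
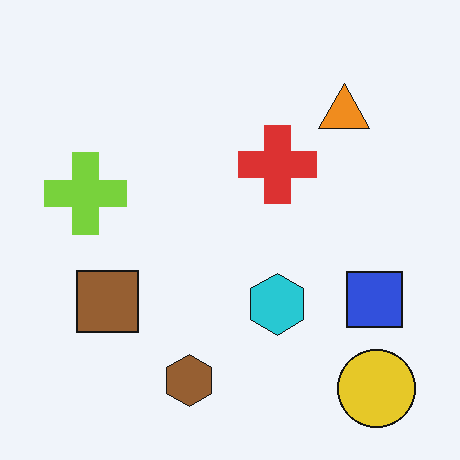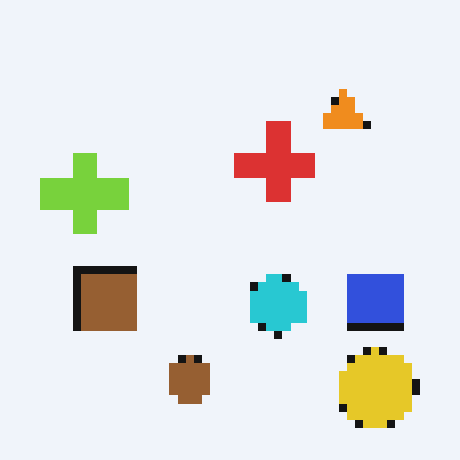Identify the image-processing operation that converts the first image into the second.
Moderately pixelated.

Shapes are reduced to large square blocks; fine edges and outlines are lost — a downscale-then-upscale (mosaic) effect.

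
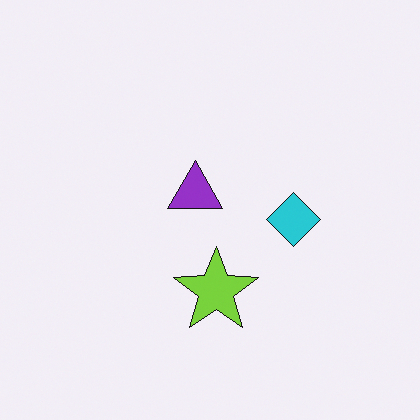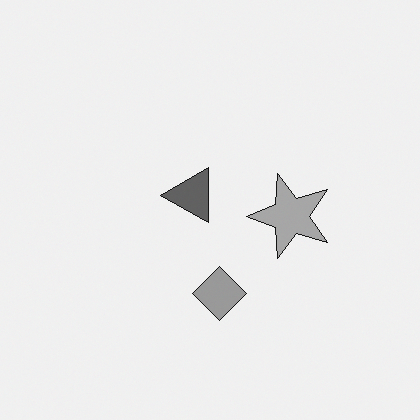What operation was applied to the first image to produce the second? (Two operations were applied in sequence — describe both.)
Converted to grayscale, then transposed (reflected across the top-left ↔ bottom-right diagonal).

All color is removed — every shape is now a shade of grey. Shapes have swapped their row and column positions — what was in the top-right is now in the bottom-left — a diagonal reflection.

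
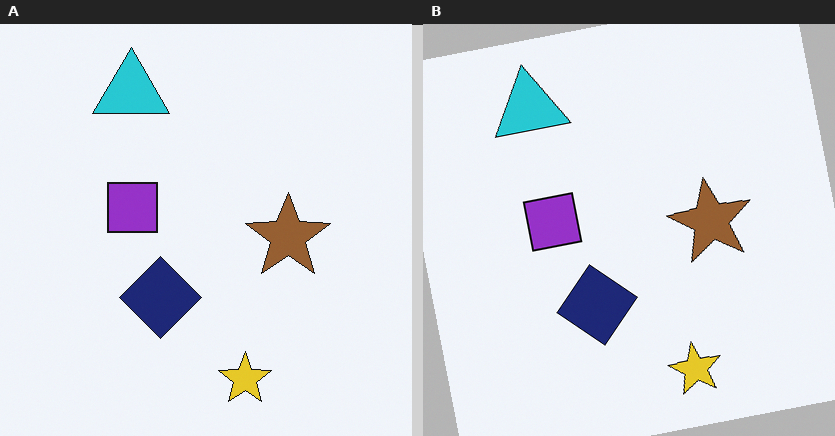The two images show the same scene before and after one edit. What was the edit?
Rotated counter-clockwise by a few degrees.

Every shape is tilted by the same angle and the image corners show triangular fill wedges — a whole-image rotation by a non-right angle.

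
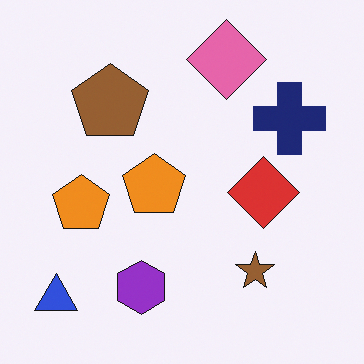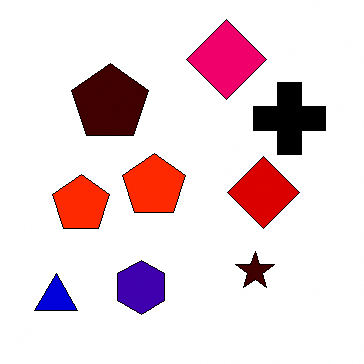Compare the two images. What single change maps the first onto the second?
Boosted in contrast.

Tones are pushed away from mid-grey across the whole image — a global contrast change.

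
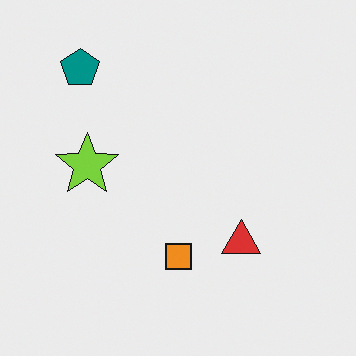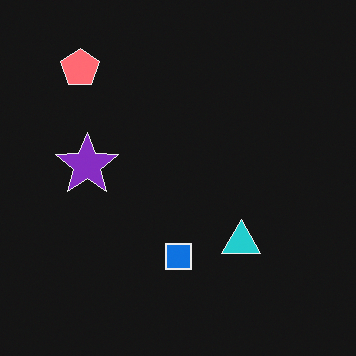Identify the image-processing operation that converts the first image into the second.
The second image is the first color-inverted (negative).

The light background has become dark and every shape's color is its complement — a photographic negative.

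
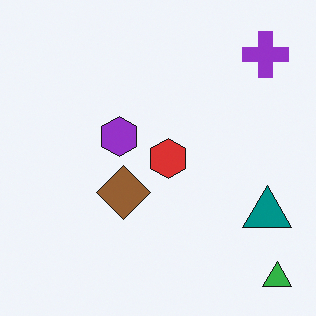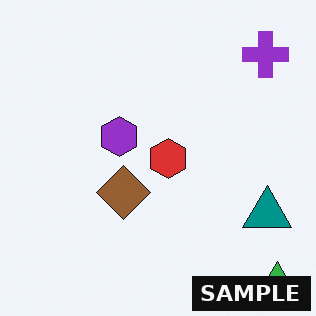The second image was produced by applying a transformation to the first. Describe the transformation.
It was watermarked with the text "SAMPLE" in the lower-right corner.

A dark label reading "SAMPLE" appears in the lower-right corner.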